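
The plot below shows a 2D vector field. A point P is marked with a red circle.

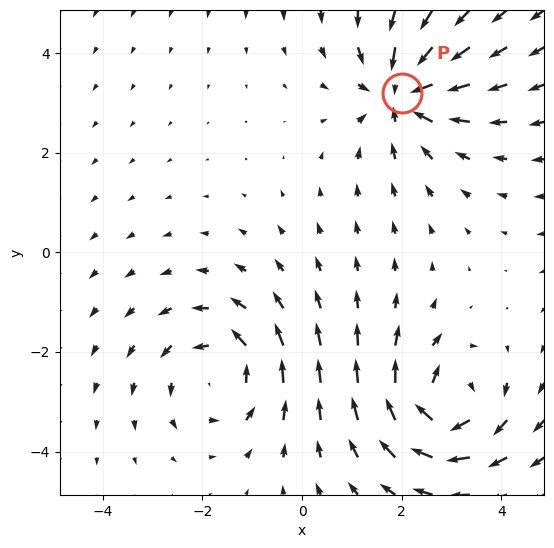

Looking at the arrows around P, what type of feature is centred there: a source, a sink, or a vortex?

At P (2.0, 3.2) the arrows converge inward. Divergence about -5, curl ≈0 — negative divergence with near-zero curl is a sink.

sink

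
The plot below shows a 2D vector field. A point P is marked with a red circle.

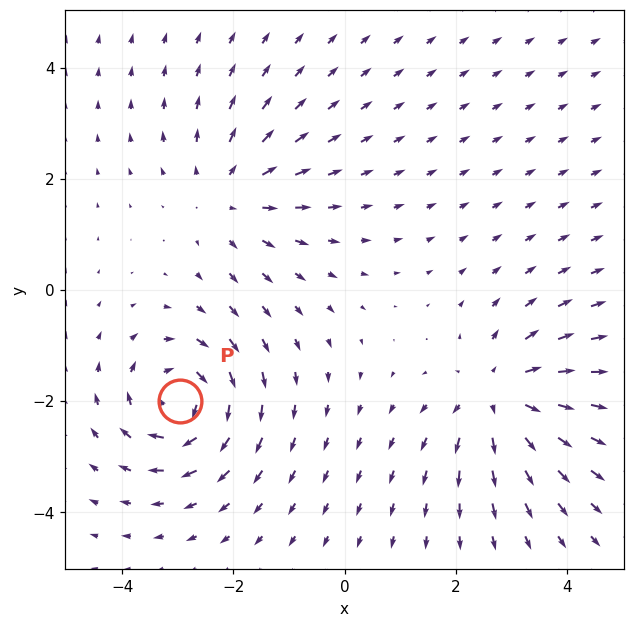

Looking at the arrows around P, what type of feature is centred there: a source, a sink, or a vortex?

At P (-3.0, -2.0) the arrows circulate clockwise. Divergence ≈0, curl about -6 — near-zero divergence with nonzero curl is a vortex.

vortex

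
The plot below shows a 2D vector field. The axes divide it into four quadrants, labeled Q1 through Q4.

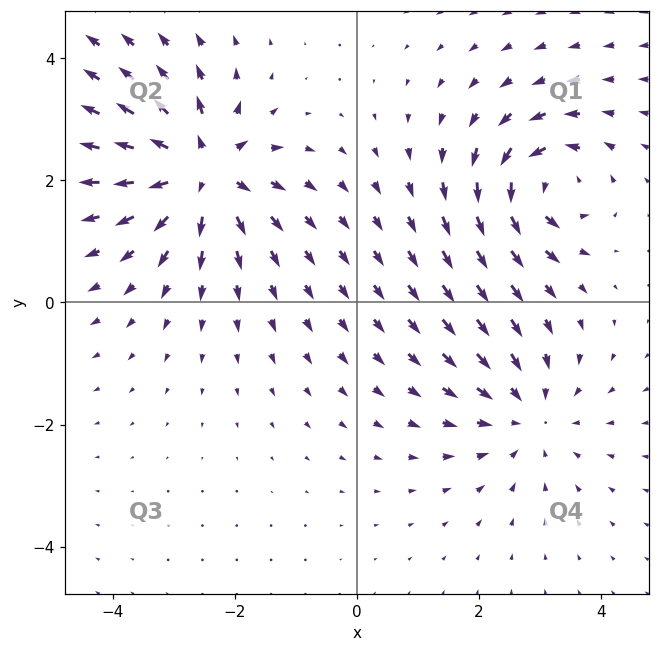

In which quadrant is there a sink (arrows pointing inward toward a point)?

The sink sits at approximately (2.8, -1.8), which lies in quadrant Q4. The divergence there is about -3, negative as expected for a sink.

Q4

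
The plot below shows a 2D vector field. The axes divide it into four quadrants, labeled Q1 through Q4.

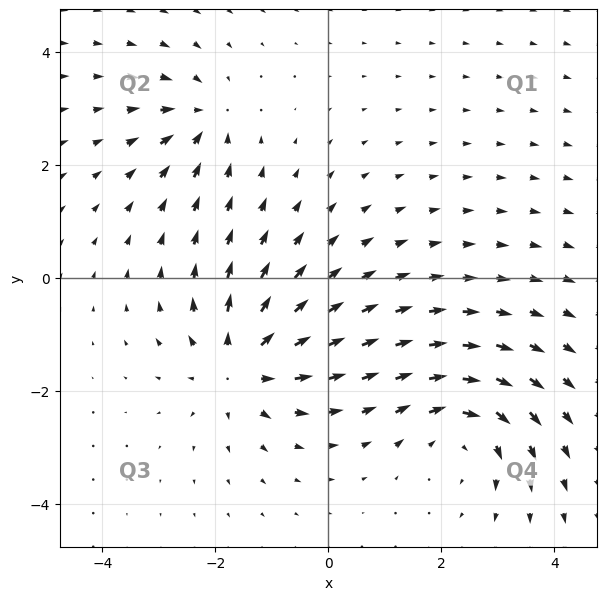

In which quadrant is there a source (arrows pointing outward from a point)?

Q3

The source sits at approximately (-1.5, -1.5), which lies in quadrant Q3. The divergence there is about +5, positive as expected for a source.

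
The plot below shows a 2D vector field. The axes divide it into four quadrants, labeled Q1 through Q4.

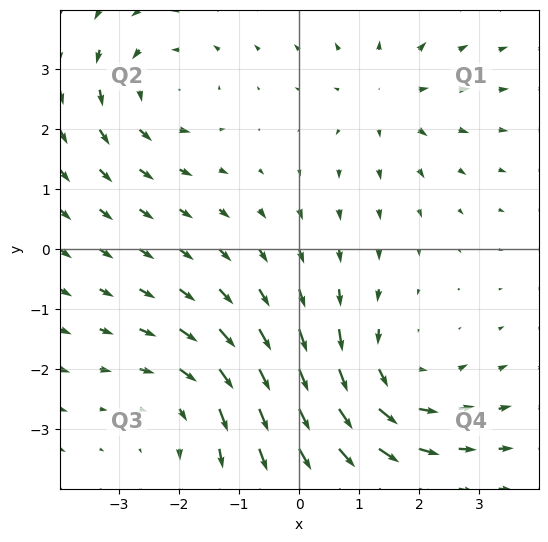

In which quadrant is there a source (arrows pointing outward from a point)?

The source sits at approximately (1.5, 2.5), which lies in quadrant Q1. The divergence there is about +3, positive as expected for a source.

Q1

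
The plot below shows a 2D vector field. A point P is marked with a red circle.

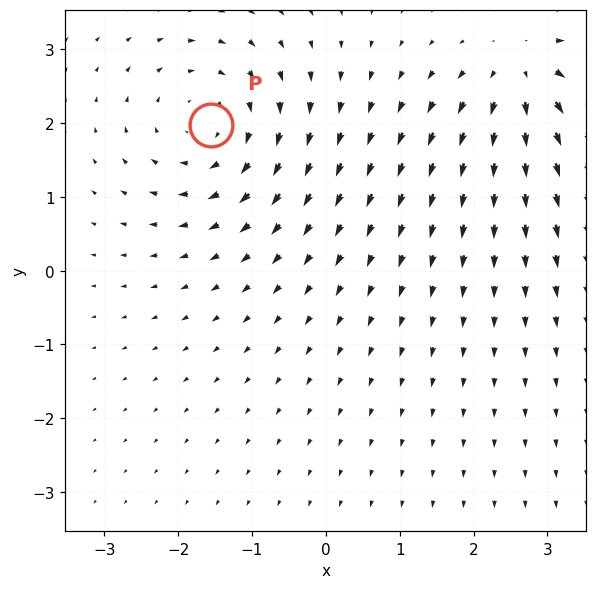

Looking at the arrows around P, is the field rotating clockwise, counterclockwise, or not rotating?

clockwise

Near P at (-1.6, 2.0) the arrows circulate clockwise. The curl (z-component) there is about -4; negative curl means clockwise rotation.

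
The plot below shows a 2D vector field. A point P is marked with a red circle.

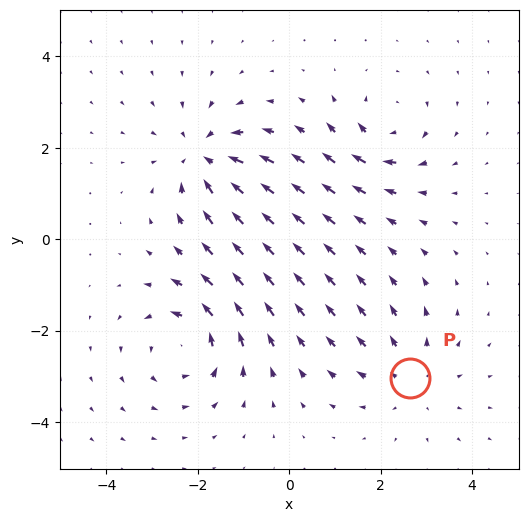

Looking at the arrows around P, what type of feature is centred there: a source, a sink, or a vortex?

At P (2.6, -3.0) the arrows spread outward. Divergence about +3, curl ≈0 — positive divergence with near-zero curl is a source.

source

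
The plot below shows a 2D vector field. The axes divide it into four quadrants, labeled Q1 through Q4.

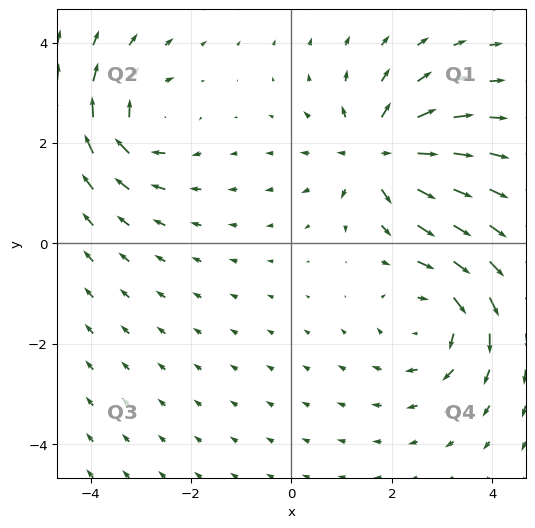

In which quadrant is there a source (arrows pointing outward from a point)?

Q1

The source sits at approximately (1.7, 1.8), which lies in quadrant Q1. The divergence there is about +6, positive as expected for a source.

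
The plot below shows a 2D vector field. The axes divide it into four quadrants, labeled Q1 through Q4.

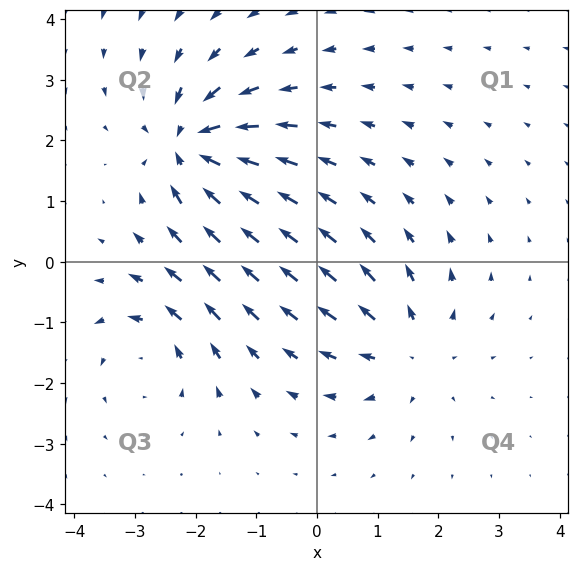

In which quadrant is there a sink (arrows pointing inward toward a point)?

Q2

The sink sits at approximately (-2.1, 1.9), which lies in quadrant Q2. The divergence there is about -5, negative as expected for a sink.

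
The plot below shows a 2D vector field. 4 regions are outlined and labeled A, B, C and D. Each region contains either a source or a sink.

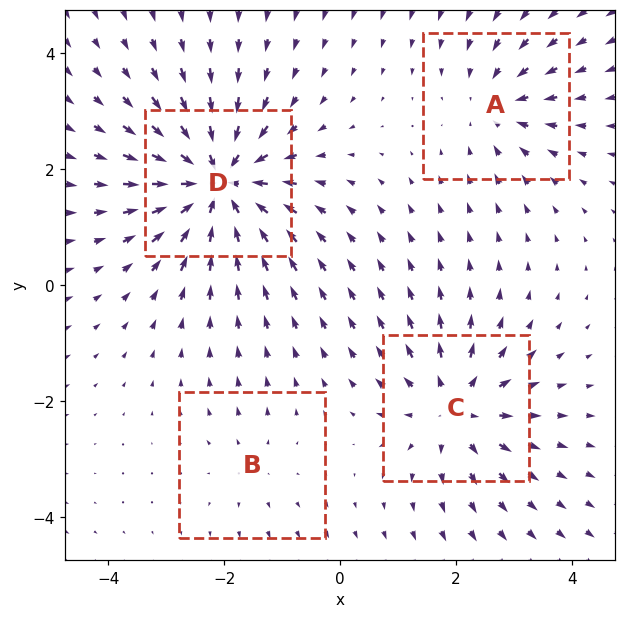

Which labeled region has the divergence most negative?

Divergence at each region's feature centre — A: about -4, B: about +2, C: about +5, D: about -7. Region D is most negative.

D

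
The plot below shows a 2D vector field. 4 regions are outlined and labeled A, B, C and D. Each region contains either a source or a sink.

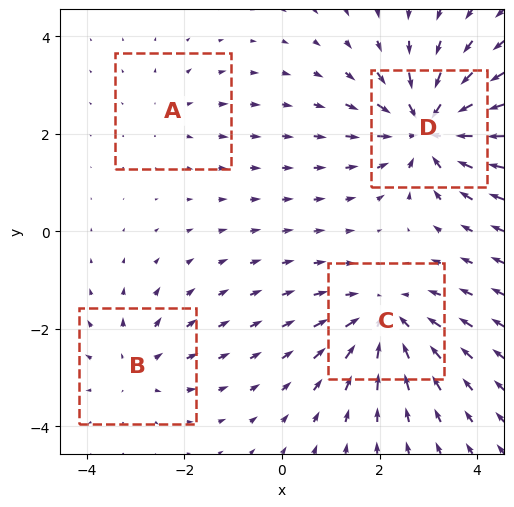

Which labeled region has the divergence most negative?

D

Divergence at each region's feature centre — A: about +2, B: about +3, C: about -5, D: about -7. Region D is most negative.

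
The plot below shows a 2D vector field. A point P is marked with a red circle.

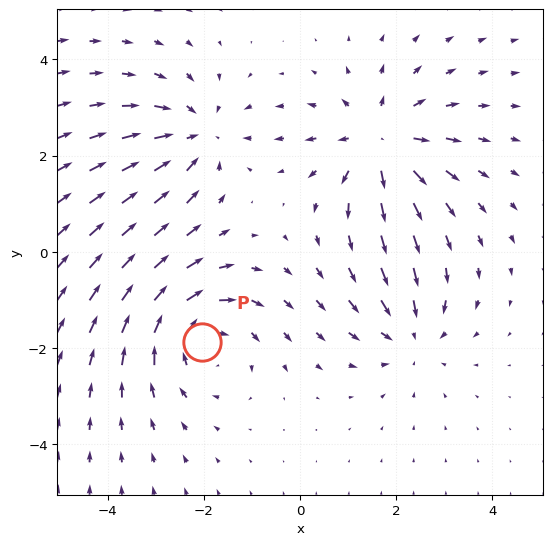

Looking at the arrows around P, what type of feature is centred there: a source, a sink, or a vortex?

At P (-2.0, -1.9) the arrows circulate clockwise. Divergence ≈0, curl about -4 — near-zero divergence with nonzero curl is a vortex.

vortex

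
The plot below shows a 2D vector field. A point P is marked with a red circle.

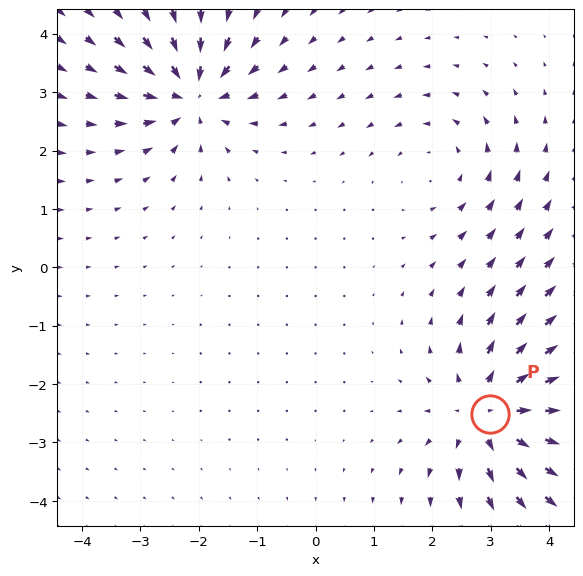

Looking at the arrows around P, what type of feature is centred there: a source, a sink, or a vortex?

At P (3.0, -2.5) the arrows spread outward. Divergence about +5, curl ≈0 — positive divergence with near-zero curl is a source.

source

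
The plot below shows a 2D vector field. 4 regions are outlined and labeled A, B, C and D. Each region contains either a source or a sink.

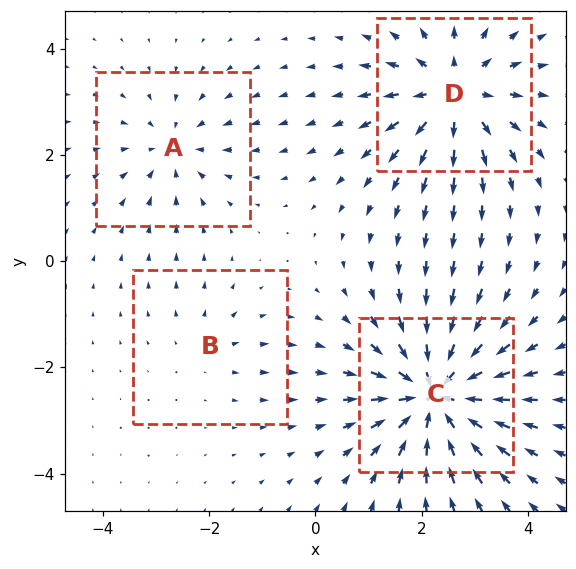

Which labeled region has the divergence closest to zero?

B

Divergence at each region's feature centre — A: about -3, B: about +2, C: about -8, D: about +6. Region B is closest to zero.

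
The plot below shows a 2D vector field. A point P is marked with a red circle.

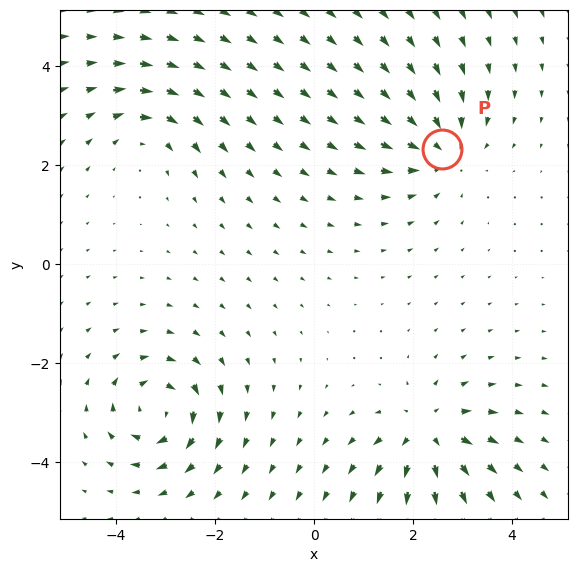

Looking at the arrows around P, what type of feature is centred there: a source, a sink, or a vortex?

sink

At P (2.6, 2.3) the arrows converge inward. Divergence about -5, curl ≈0 — negative divergence with near-zero curl is a sink.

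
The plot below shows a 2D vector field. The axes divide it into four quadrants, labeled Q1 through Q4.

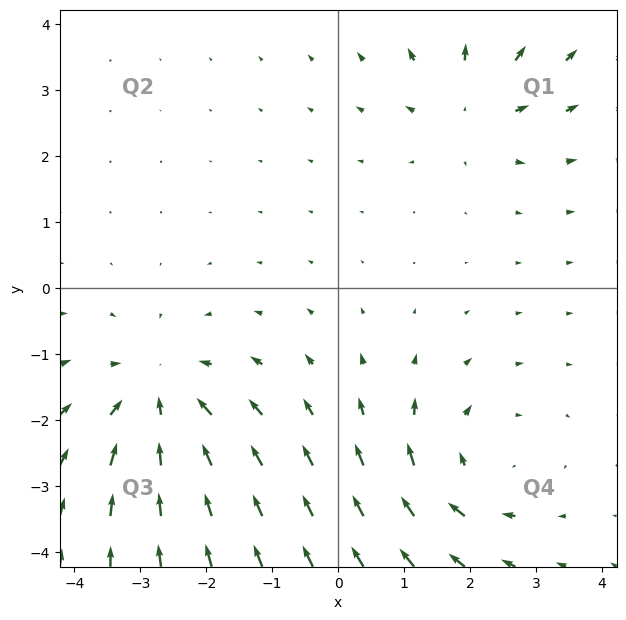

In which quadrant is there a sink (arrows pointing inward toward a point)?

The sink sits at approximately (-2.7, -1.6), which lies in quadrant Q3. The divergence there is about -4, negative as expected for a sink.

Q3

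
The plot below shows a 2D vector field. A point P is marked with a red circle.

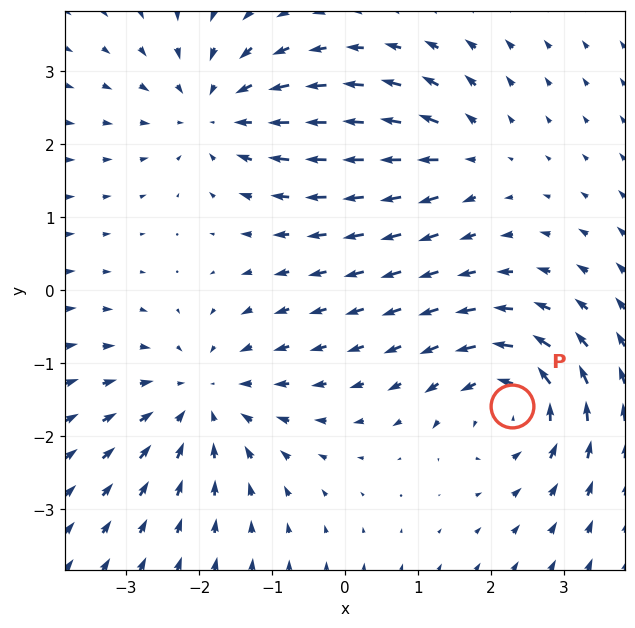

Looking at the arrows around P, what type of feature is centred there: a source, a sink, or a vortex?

vortex

At P (2.3, -1.6) the arrows circulate counterclockwise. Divergence ≈0, curl about +6 — near-zero divergence with nonzero curl is a vortex.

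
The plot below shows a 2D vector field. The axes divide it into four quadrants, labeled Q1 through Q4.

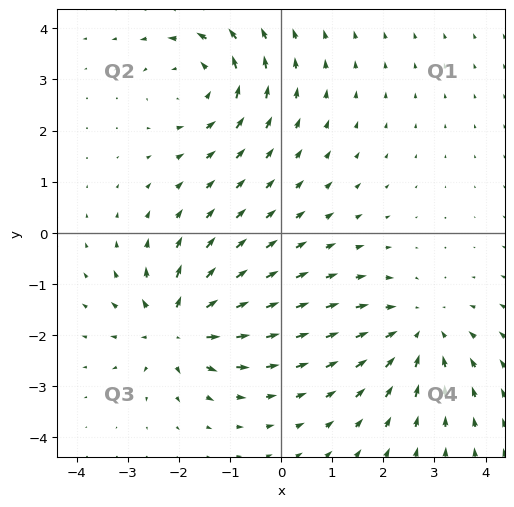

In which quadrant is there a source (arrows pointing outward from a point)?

Q3

The source sits at approximately (-2.0, -1.9), which lies in quadrant Q3. The divergence there is about +5, positive as expected for a source.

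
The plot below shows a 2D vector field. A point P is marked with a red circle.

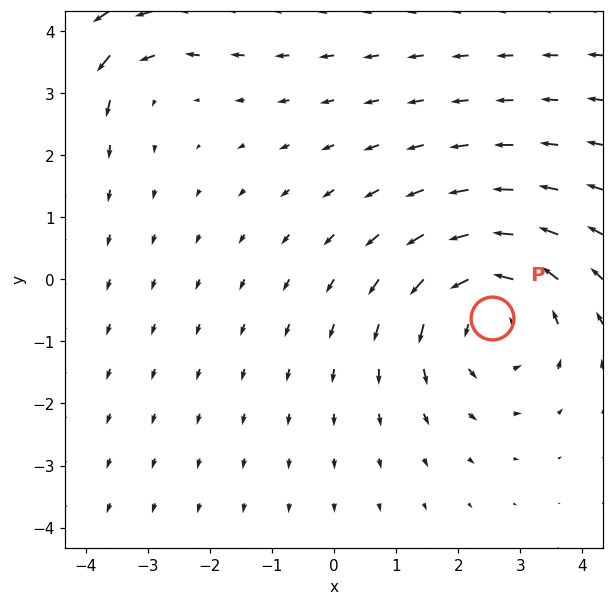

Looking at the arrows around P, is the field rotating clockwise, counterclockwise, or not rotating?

Near P at (2.6, -0.6) the arrows circulate counterclockwise. The curl (z-component) there is about +4; positive curl means counterclockwise rotation.

counterclockwise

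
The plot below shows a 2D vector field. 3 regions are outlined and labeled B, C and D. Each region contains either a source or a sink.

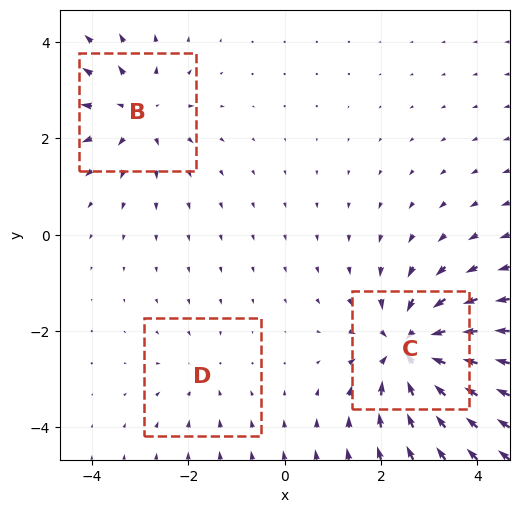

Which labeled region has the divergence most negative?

Divergence at each region's feature centre — B: about +3, C: about -6, D: about -2. Region C is most negative.

C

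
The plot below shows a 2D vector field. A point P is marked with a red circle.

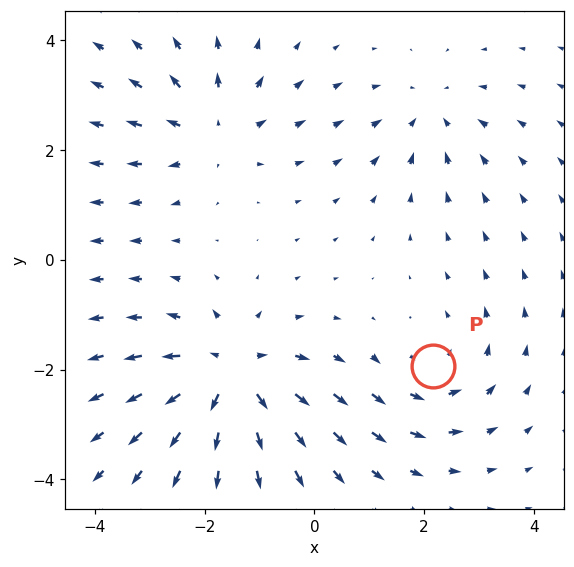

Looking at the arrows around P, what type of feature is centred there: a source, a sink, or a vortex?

vortex

At P (2.2, -1.9) the arrows circulate counterclockwise. Divergence ≈0, curl about +3 — near-zero divergence with nonzero curl is a vortex.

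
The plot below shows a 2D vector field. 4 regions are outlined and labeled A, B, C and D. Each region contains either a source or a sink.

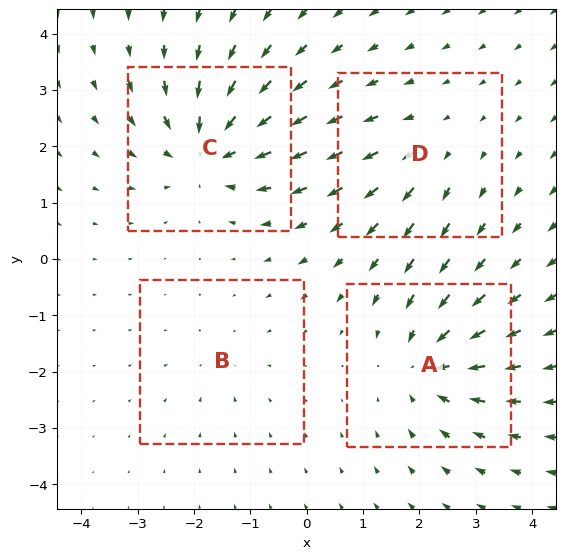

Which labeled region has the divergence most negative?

Divergence at each region's feature centre — A: about -5, B: about -2, C: about -6, D: about +3. Region C is most negative.

C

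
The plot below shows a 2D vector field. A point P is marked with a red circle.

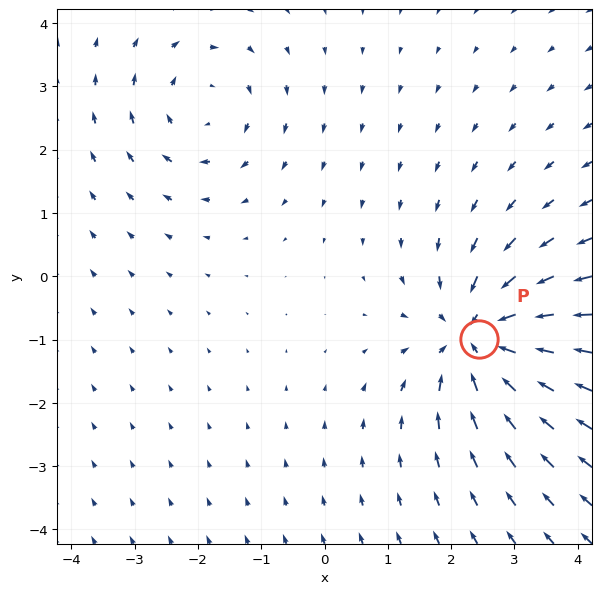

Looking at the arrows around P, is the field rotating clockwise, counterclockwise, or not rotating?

not rotating

Near P at (2.4, -1.0) the arrows show no circulation. The curl there is ≈0.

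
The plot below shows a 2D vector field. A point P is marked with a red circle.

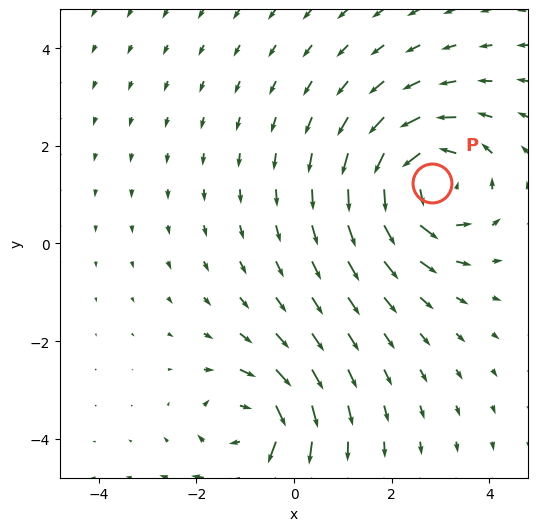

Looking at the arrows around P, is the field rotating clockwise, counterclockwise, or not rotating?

counterclockwise

Near P at (2.8, 1.2) the arrows circulate counterclockwise. The curl (z-component) there is about +5; positive curl means counterclockwise rotation.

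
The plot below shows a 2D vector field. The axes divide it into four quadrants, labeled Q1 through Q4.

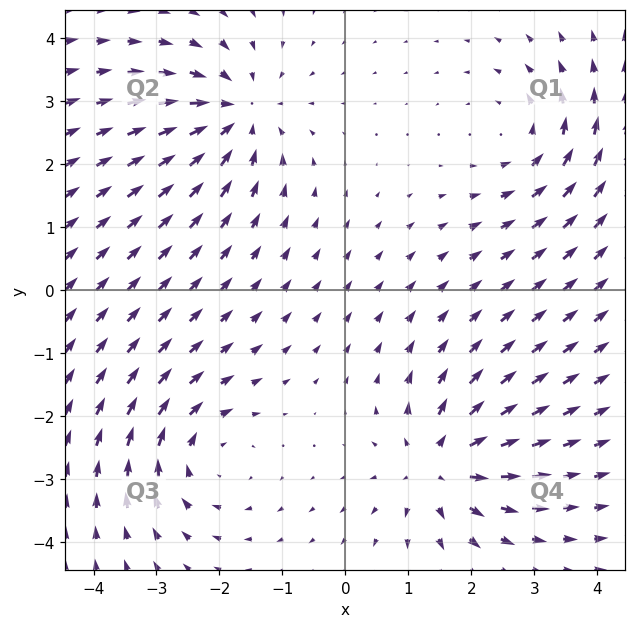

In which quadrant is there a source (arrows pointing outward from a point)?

Q4

The source sits at approximately (1.5, -2.8), which lies in quadrant Q4. The divergence there is about +5, positive as expected for a source.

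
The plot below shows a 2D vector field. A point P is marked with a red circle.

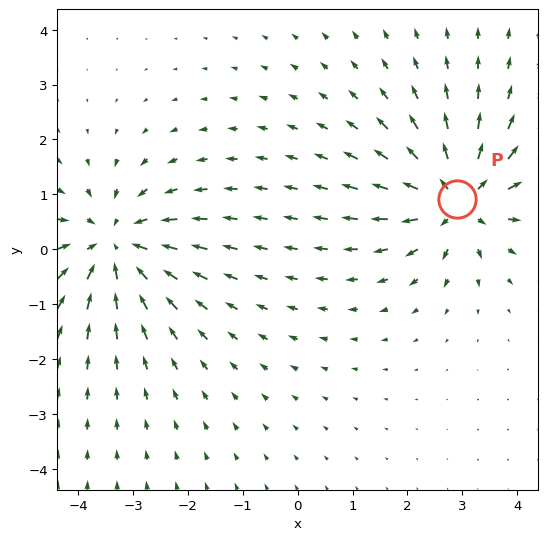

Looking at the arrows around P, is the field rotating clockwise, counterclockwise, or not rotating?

Near P at (2.9, 0.9) the arrows show no circulation. The curl there is ≈0.

not rotating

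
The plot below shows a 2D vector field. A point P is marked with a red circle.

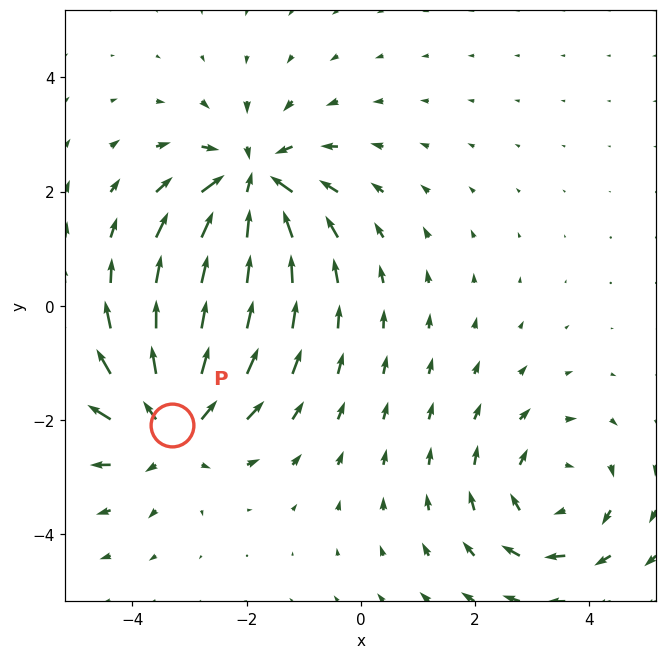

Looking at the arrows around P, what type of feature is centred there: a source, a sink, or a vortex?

At P (-3.3, -2.1) the arrows spread outward. Divergence about +3, curl ≈0 — positive divergence with near-zero curl is a source.

source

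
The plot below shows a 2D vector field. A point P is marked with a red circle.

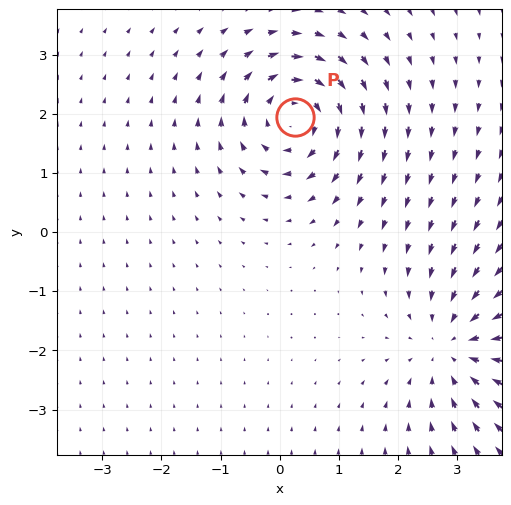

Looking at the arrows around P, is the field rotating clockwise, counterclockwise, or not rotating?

Near P at (0.3, 1.9) the arrows circulate clockwise. The curl (z-component) there is about -6; negative curl means clockwise rotation.

clockwise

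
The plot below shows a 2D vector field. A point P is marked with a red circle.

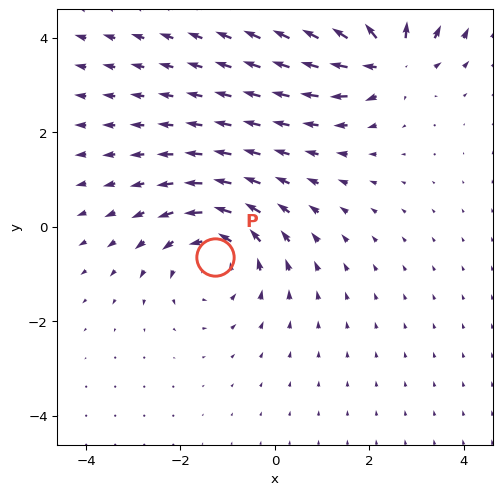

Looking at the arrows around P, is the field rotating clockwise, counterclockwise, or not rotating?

counterclockwise

Near P at (-1.3, -0.6) the arrows circulate counterclockwise. The curl (z-component) there is about +3; positive curl means counterclockwise rotation.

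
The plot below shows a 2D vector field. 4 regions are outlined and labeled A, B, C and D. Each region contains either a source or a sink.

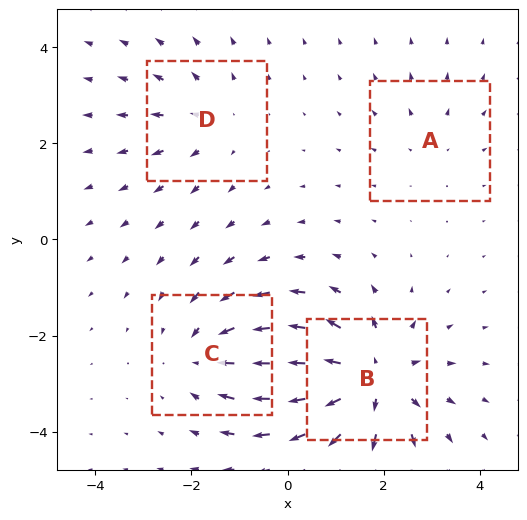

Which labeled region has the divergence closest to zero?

Divergence at each region's feature centre — A: about +2, B: about +7, C: about -4, D: about +3. Region A is closest to zero.

A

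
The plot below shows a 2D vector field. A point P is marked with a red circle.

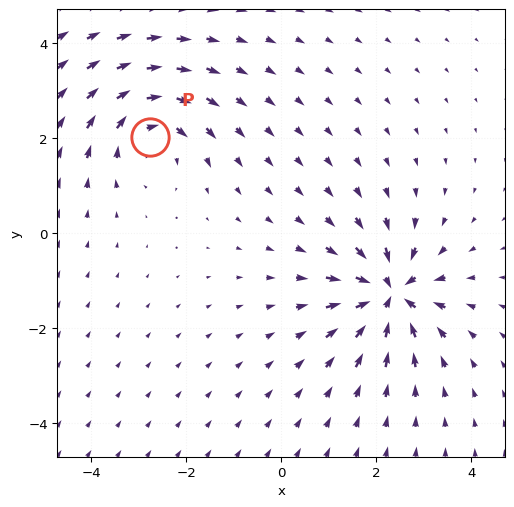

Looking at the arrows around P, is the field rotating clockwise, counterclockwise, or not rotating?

Near P at (-2.8, 2.0) the arrows circulate clockwise. The curl (z-component) there is about -3; negative curl means clockwise rotation.

clockwise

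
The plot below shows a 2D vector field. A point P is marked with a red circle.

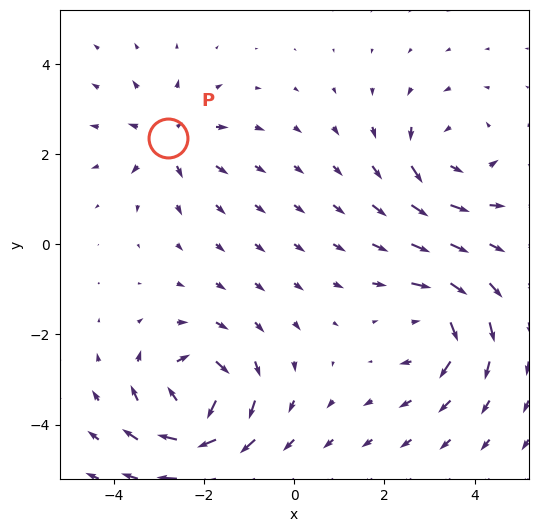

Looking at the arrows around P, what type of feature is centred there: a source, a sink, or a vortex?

source

At P (-2.8, 2.4) the arrows spread outward. Divergence about +4, curl ≈0 — positive divergence with near-zero curl is a source.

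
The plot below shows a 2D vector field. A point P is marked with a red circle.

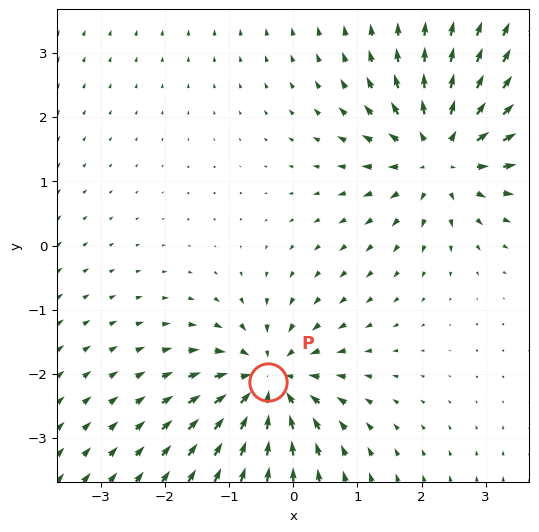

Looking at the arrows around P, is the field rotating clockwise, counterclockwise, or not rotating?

not rotating

Near P at (-0.4, -2.1) the arrows show no circulation. The curl there is ≈0.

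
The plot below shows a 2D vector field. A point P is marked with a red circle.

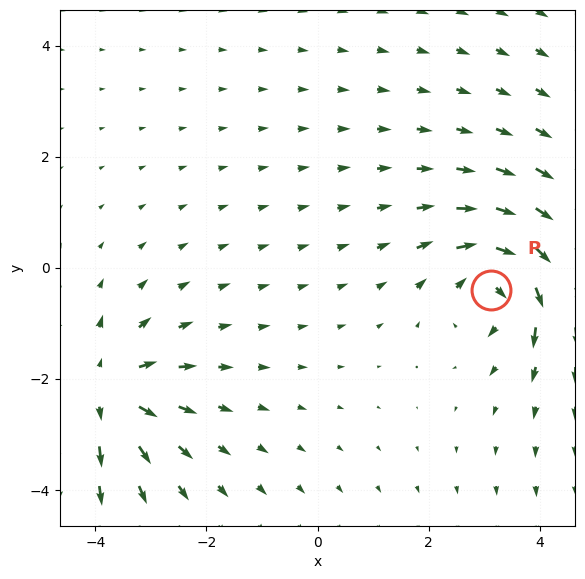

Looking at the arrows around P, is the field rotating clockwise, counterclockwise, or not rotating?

clockwise

Near P at (3.1, -0.4) the arrows circulate clockwise. The curl (z-component) there is about -5; negative curl means clockwise rotation.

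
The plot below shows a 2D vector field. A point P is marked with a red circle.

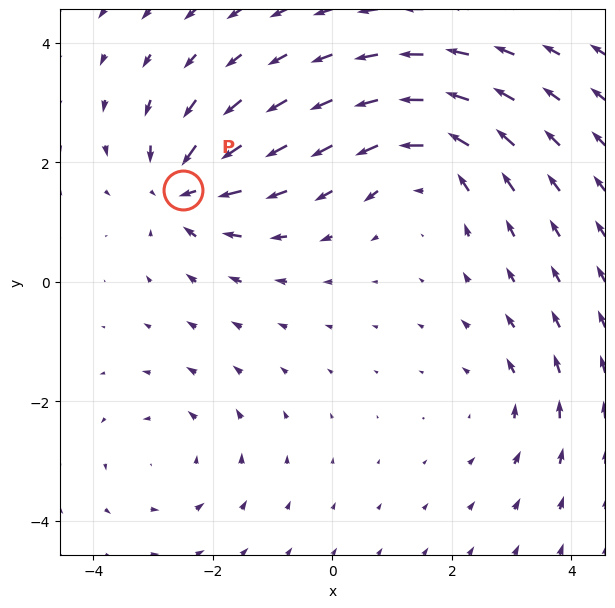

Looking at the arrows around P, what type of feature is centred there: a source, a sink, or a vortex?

At P (-2.5, 1.5) the arrows converge inward. Divergence about -6, curl ≈0 — negative divergence with near-zero curl is a sink.

sink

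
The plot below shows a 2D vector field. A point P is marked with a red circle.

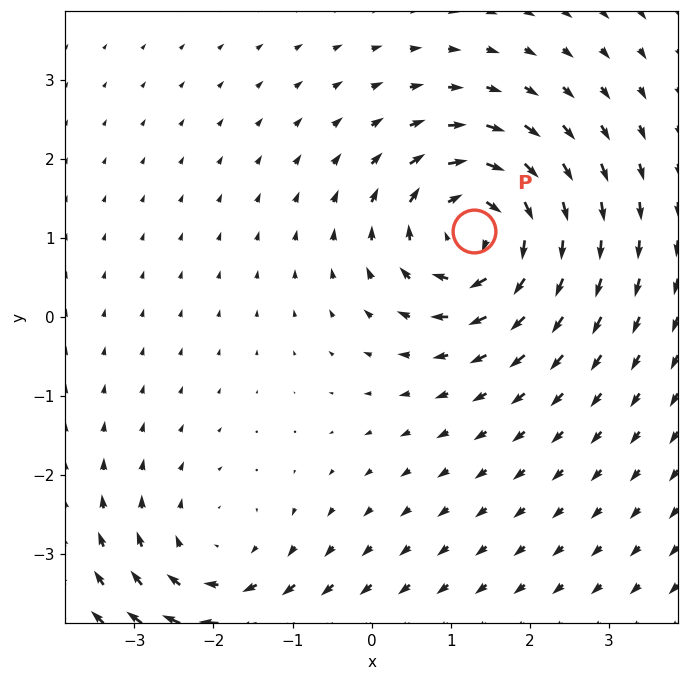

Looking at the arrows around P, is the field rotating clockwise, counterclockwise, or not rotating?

clockwise

Near P at (1.3, 1.1) the arrows circulate clockwise. The curl (z-component) there is about -6; negative curl means clockwise rotation.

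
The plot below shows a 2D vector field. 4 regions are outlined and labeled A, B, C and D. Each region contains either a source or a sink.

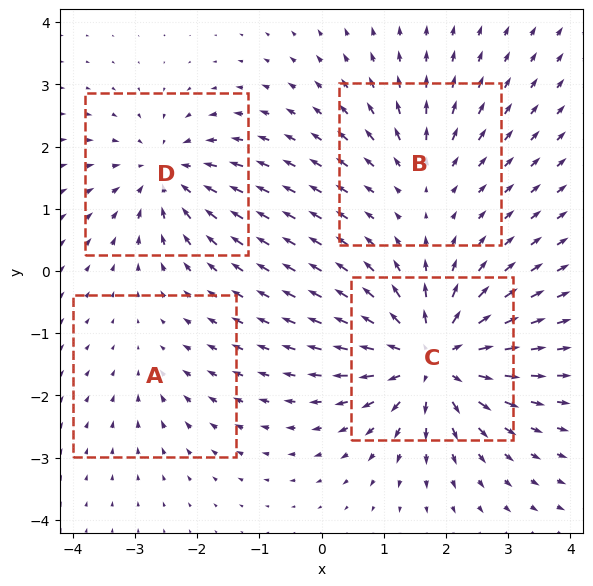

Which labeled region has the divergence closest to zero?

A

Divergence at each region's feature centre — A: about -2, B: about +3, C: about +8, D: about -5. Region A is closest to zero.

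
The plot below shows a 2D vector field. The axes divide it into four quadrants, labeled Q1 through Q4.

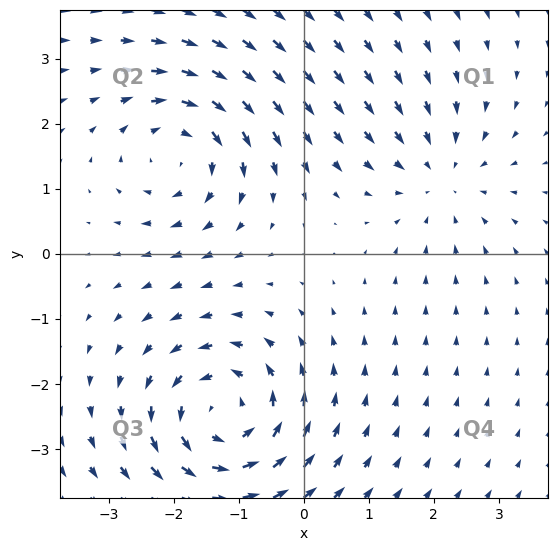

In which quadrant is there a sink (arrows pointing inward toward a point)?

Q1

The sink sits at approximately (2.1, 1.2), which lies in quadrant Q1. The divergence there is about -3, negative as expected for a sink.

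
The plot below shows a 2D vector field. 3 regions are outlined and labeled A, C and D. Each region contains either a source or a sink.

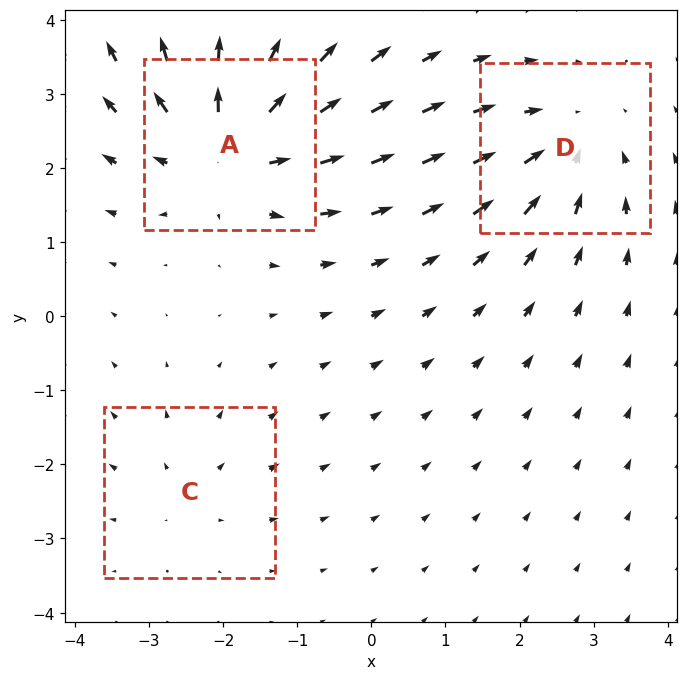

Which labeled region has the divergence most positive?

A

Divergence at each region's feature centre — A: about +5, C: about +2, D: about -3. Region A is most positive.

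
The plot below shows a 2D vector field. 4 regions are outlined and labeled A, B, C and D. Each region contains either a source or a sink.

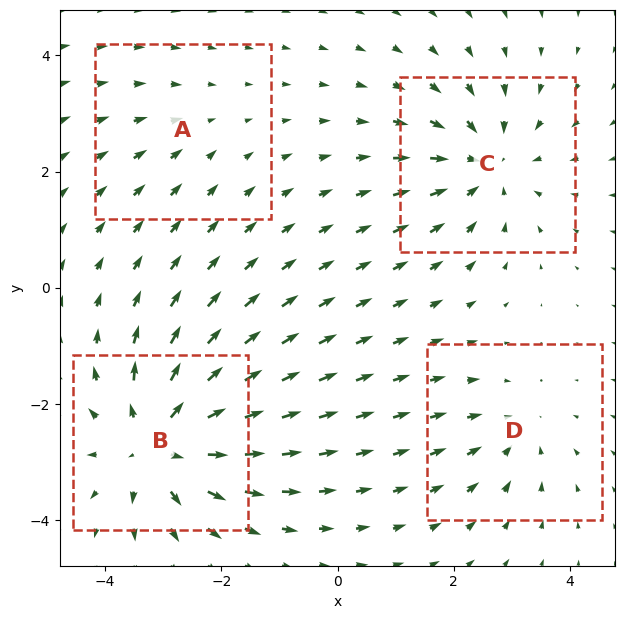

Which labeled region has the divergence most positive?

B

Divergence at each region's feature centre — A: about -2, B: about +6, C: about -5, D: about -3. Region B is most positive.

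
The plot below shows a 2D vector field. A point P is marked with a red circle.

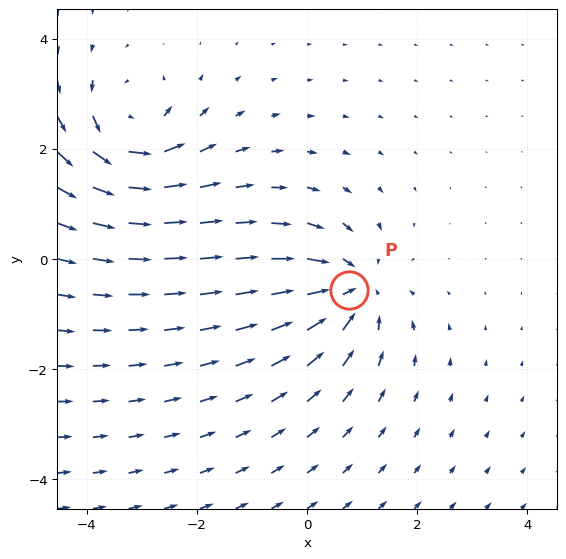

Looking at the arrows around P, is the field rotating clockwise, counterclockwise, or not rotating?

not rotating

Near P at (0.8, -0.6) the arrows show no circulation. The curl there is ≈0.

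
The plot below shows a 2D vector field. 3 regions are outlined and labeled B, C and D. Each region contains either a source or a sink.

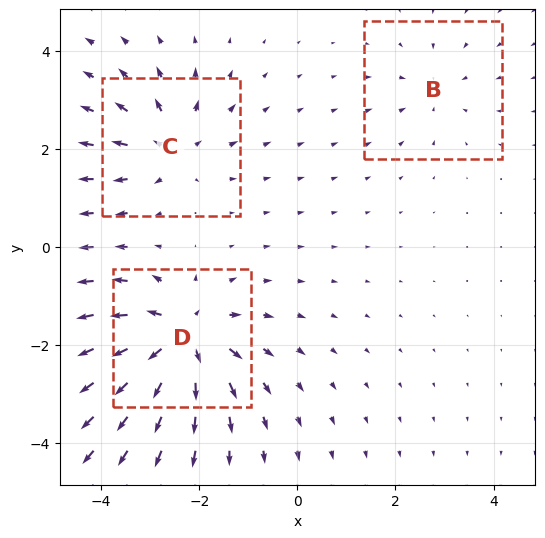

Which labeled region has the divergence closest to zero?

Divergence at each region's feature centre — B: about -2, C: about +4, D: about +6. Region B is closest to zero.

B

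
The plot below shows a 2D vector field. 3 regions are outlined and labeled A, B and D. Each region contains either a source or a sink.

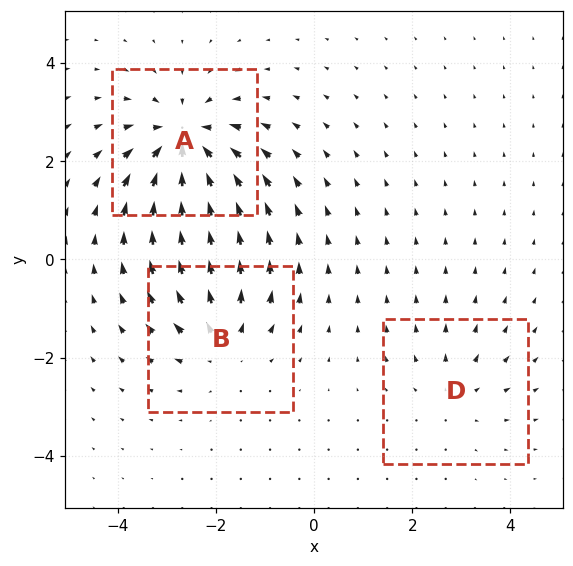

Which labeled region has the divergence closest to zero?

D

Divergence at each region's feature centre — A: about -5, B: about +3, D: about +2. Region D is closest to zero.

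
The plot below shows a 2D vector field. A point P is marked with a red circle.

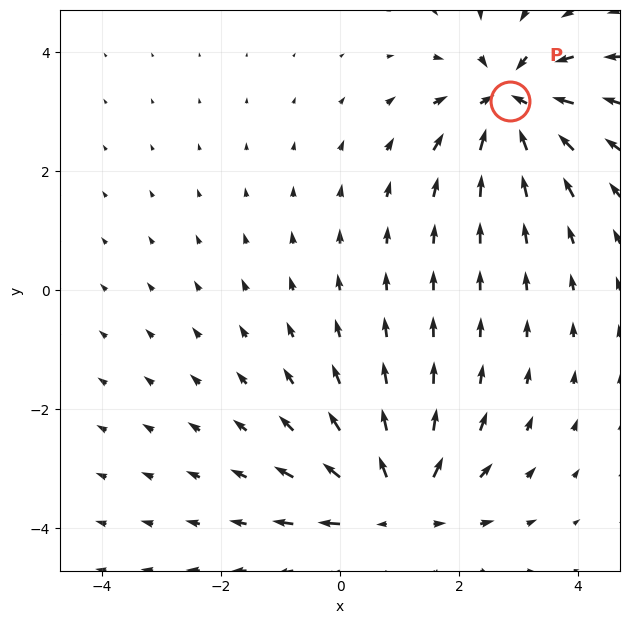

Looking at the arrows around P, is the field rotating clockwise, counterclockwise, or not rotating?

not rotating

Near P at (2.9, 3.2) the arrows show no circulation. The curl there is ≈0.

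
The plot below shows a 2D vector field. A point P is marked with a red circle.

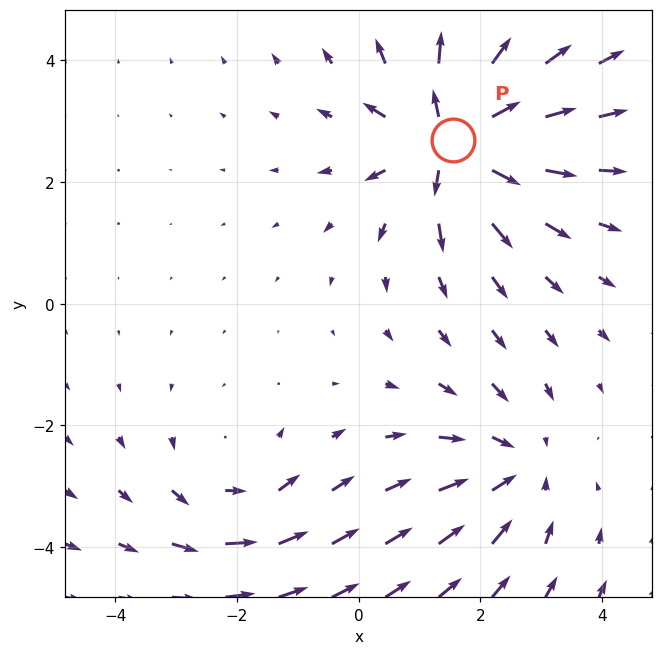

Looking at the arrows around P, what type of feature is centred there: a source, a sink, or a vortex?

source

At P (1.5, 2.7) the arrows spread outward. Divergence about +6, curl ≈0 — positive divergence with near-zero curl is a source.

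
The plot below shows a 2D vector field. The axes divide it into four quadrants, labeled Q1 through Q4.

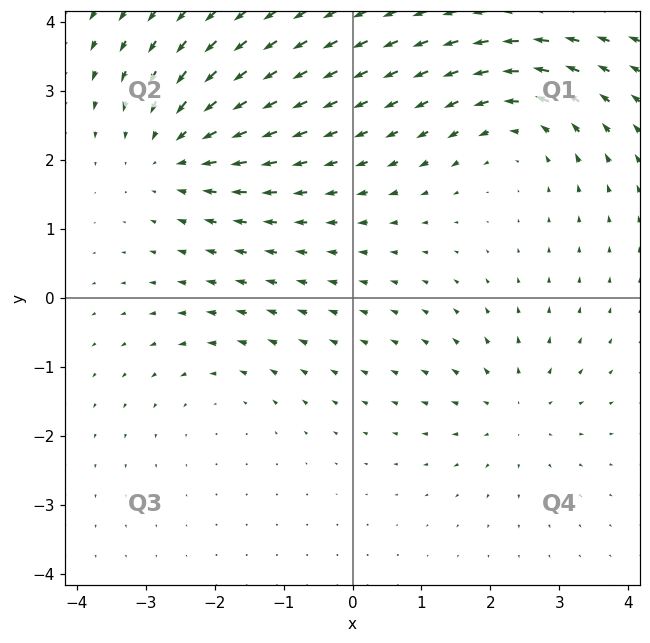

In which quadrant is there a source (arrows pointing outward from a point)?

Q4

The source sits at approximately (2.4, -1.6), which lies in quadrant Q4. The divergence there is about +3, positive as expected for a source.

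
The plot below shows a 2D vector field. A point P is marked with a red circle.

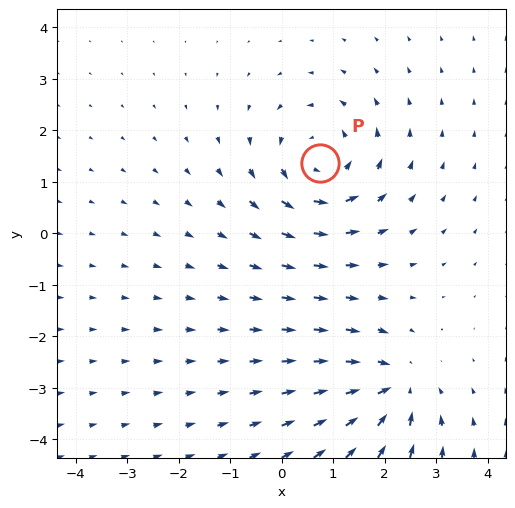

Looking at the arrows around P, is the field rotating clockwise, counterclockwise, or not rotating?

counterclockwise

Near P at (0.8, 1.4) the arrows circulate counterclockwise. The curl (z-component) there is about +4; positive curl means counterclockwise rotation.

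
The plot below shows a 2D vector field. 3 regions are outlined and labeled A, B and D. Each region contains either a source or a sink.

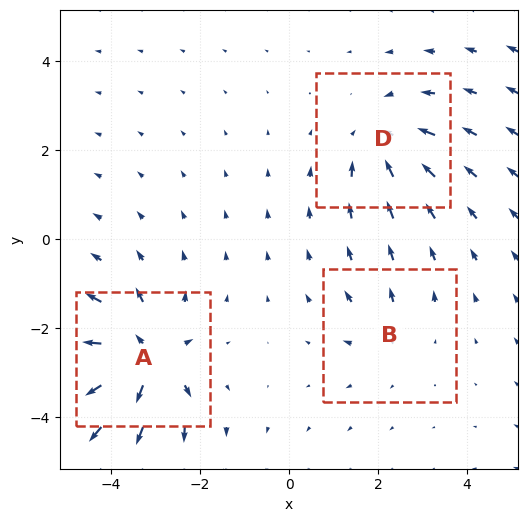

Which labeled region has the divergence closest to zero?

B

Divergence at each region's feature centre — A: about +6, B: about +2, D: about -4. Region B is closest to zero.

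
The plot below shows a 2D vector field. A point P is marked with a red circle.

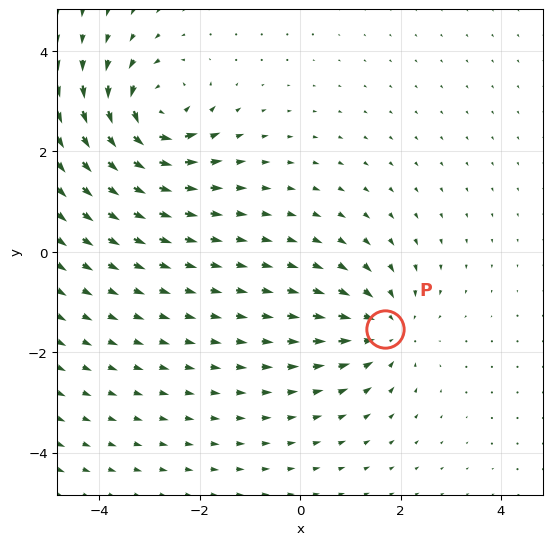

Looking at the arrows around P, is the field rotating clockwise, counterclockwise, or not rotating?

not rotating

Near P at (1.7, -1.5) the arrows show no circulation. The curl there is ≈0.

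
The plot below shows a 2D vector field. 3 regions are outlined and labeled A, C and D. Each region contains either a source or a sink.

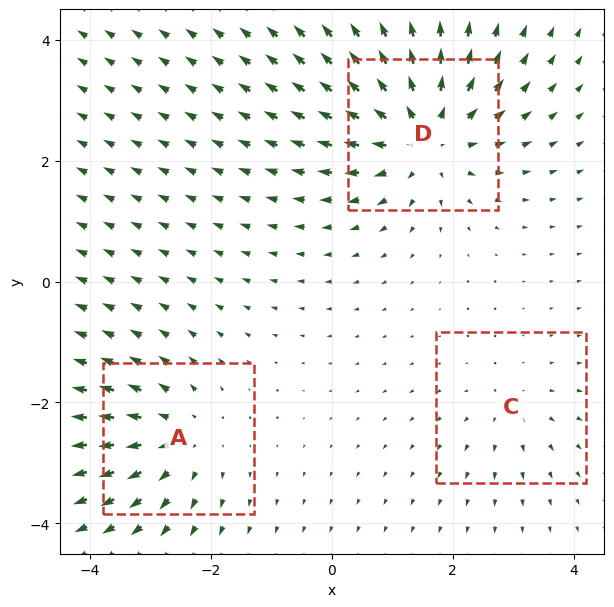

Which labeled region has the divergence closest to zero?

Divergence at each region's feature centre — A: about +3, C: about +2, D: about +5. Region C is closest to zero.

C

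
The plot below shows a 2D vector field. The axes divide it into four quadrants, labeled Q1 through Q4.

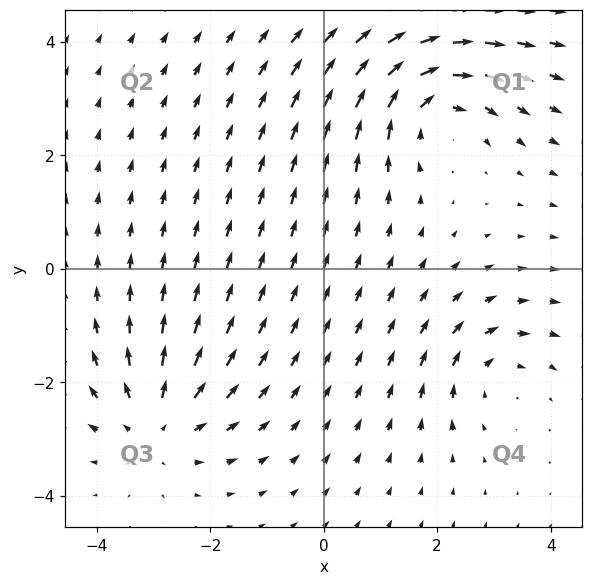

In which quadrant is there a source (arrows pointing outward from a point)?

Q3

The source sits at approximately (-3.0, -2.7), which lies in quadrant Q3. The divergence there is about +3, positive as expected for a source.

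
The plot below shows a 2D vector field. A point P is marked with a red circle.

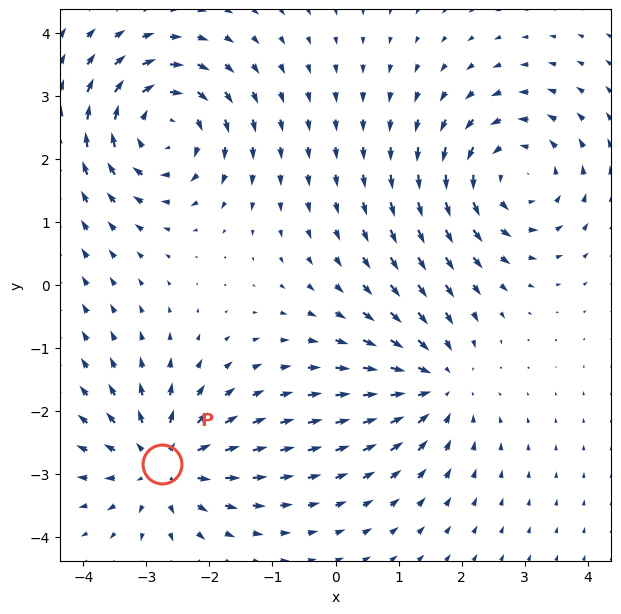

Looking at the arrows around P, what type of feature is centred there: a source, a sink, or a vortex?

source

At P (-2.7, -2.8) the arrows spread outward. Divergence about +5, curl ≈0 — positive divergence with near-zero curl is a source.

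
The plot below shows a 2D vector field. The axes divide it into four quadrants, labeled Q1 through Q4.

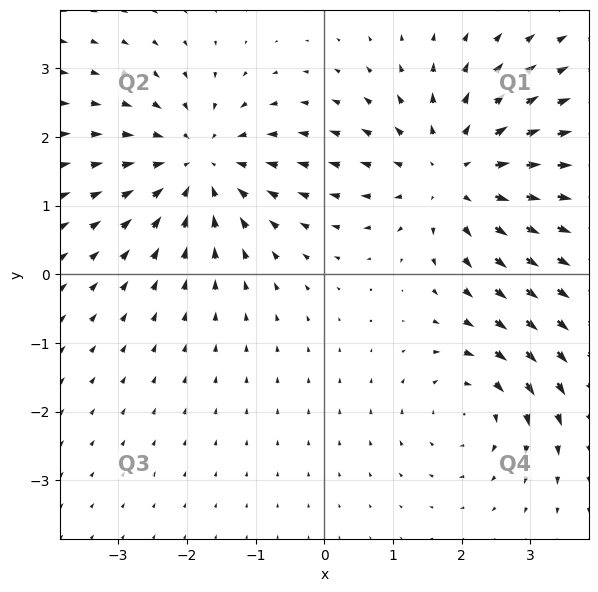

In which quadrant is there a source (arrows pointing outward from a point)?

Q1

The source sits at approximately (1.9, 1.4), which lies in quadrant Q1. The divergence there is about +4, positive as expected for a source.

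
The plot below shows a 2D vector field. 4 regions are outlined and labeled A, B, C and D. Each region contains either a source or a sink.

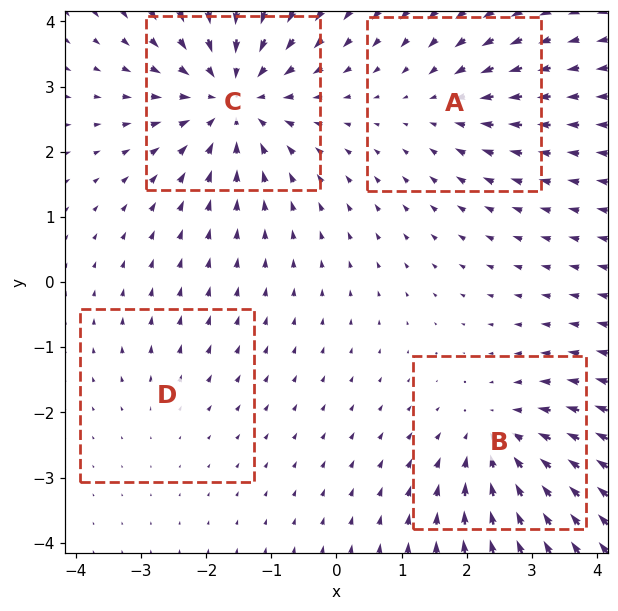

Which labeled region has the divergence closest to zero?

D

Divergence at each region's feature centre — A: about -3, B: about -5, C: about -6, D: about +2. Region D is closest to zero.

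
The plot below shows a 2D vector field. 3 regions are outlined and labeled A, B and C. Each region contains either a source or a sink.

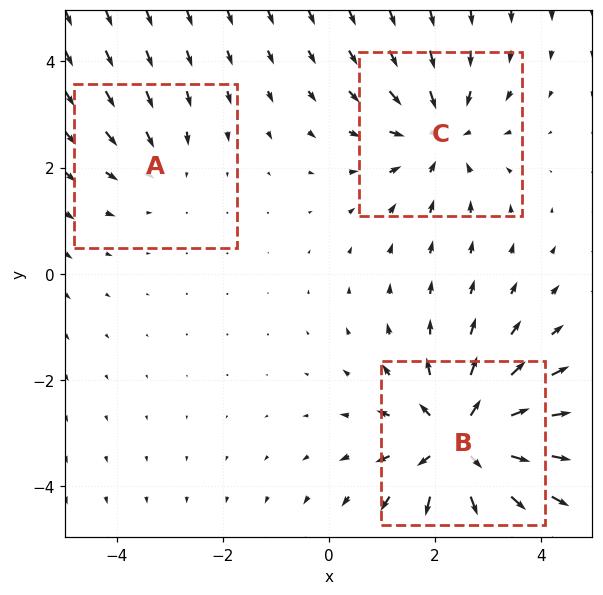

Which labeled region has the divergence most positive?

B

Divergence at each region's feature centre — A: about -2, B: about +5, C: about -3. Region B is most positive.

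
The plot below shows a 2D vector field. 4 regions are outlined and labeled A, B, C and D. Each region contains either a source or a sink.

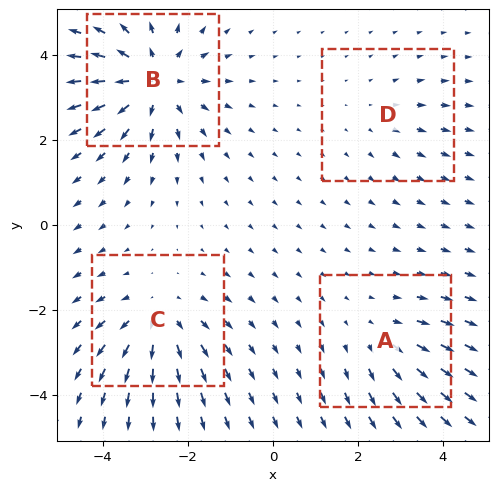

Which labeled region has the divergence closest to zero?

Divergence at each region's feature centre — A: about +3, B: about +6, C: about +4, D: about +2. Region D is closest to zero.

D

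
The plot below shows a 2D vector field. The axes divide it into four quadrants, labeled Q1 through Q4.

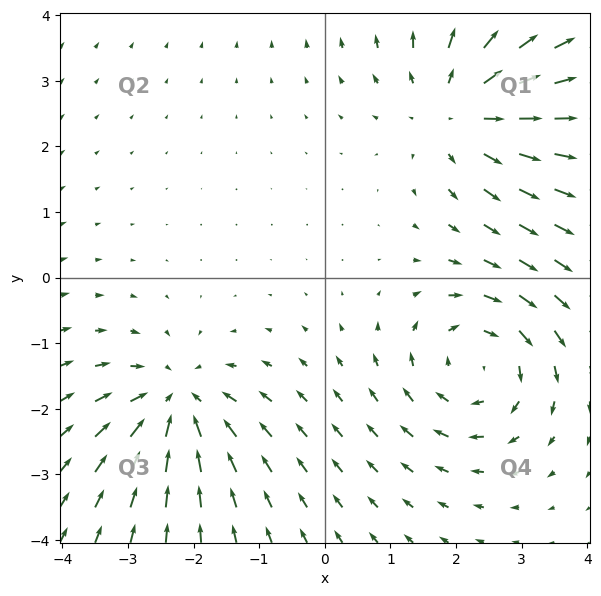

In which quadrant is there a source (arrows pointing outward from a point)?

The source sits at approximately (2.1, 2.6), which lies in quadrant Q1. The divergence there is about +4, positive as expected for a source.

Q1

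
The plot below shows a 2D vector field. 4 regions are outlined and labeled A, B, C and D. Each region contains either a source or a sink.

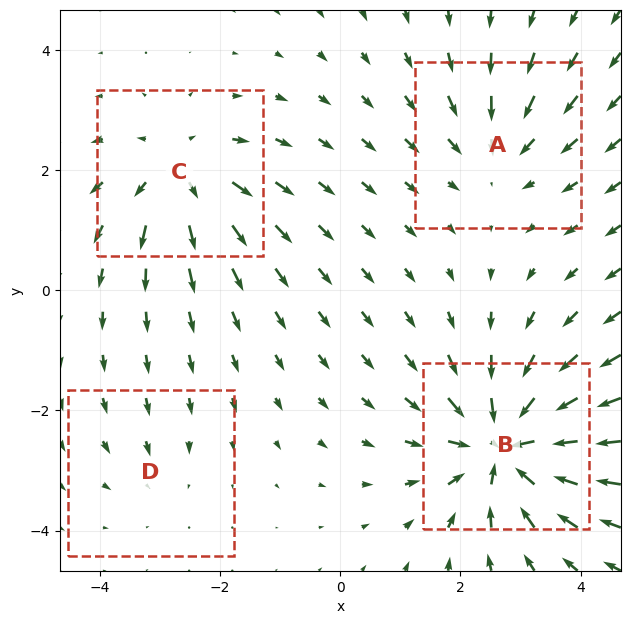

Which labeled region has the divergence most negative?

B

Divergence at each region's feature centre — A: about -4, B: about -8, C: about +5, D: about -2. Region B is most negative.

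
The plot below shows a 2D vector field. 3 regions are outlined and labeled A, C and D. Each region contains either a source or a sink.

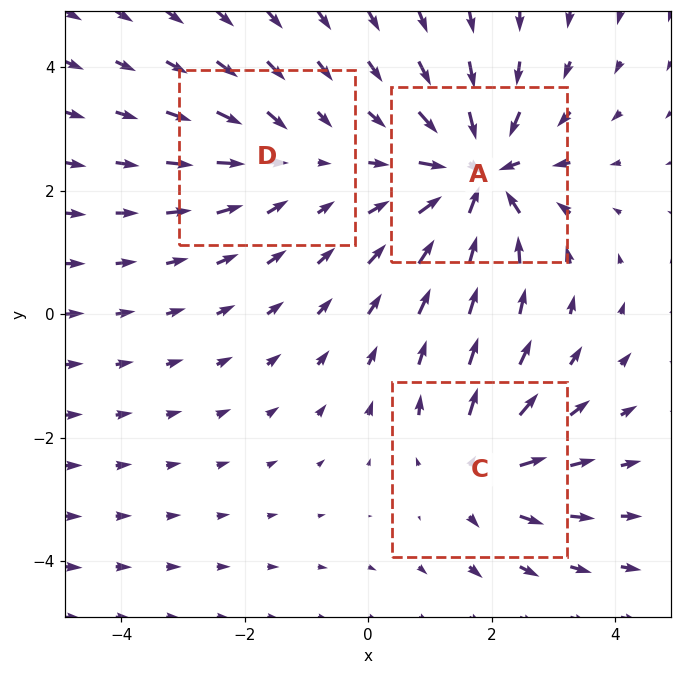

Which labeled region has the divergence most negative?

A

Divergence at each region's feature centre — A: about -5, C: about +3, D: about -2. Region A is most negative.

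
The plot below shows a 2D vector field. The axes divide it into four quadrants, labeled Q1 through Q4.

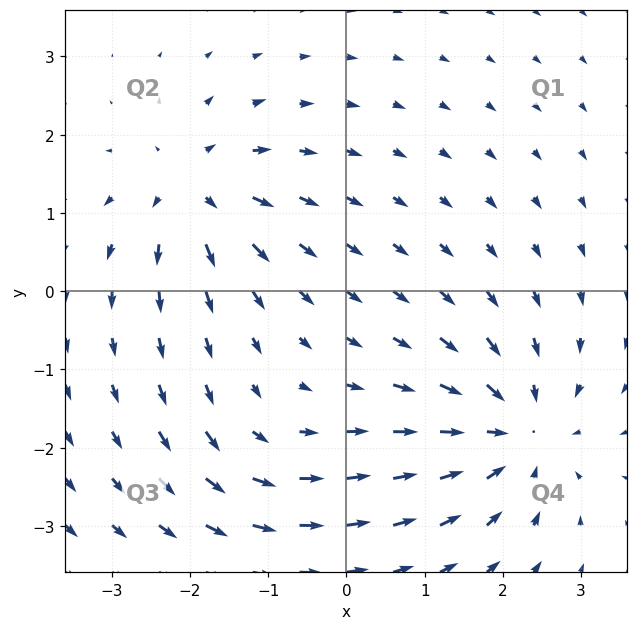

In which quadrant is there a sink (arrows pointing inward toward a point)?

The sink sits at approximately (2.2, -1.8), which lies in quadrant Q4. The divergence there is about -5, negative as expected for a sink.

Q4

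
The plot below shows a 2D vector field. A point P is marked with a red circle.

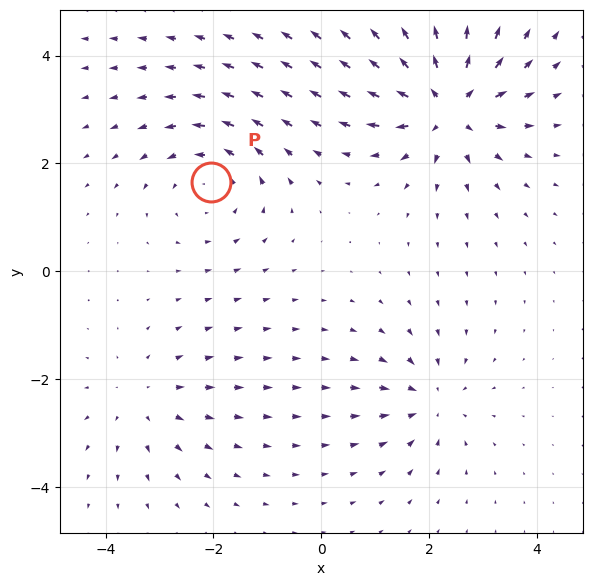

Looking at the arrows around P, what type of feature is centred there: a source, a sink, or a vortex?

vortex

At P (-2.1, 1.6) the arrows circulate counterclockwise. Divergence ≈0, curl about +3 — near-zero divergence with nonzero curl is a vortex.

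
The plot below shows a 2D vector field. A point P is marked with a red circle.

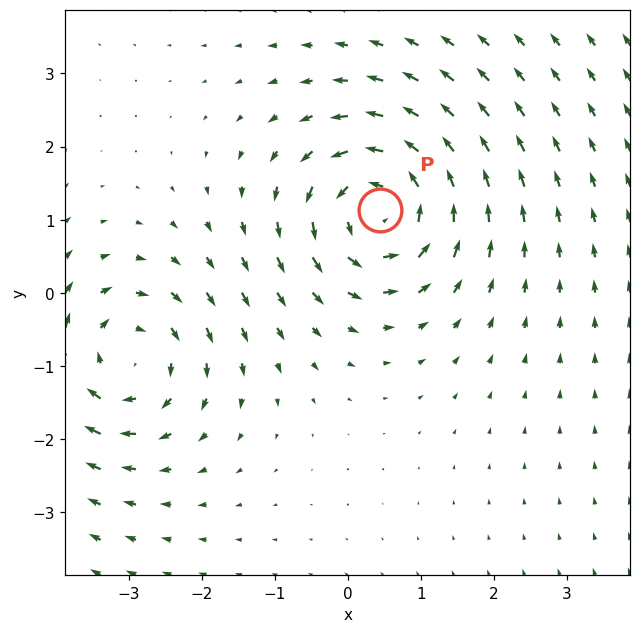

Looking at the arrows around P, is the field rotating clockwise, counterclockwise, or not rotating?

Near P at (0.4, 1.1) the arrows circulate counterclockwise. The curl (z-component) there is about +5; positive curl means counterclockwise rotation.

counterclockwise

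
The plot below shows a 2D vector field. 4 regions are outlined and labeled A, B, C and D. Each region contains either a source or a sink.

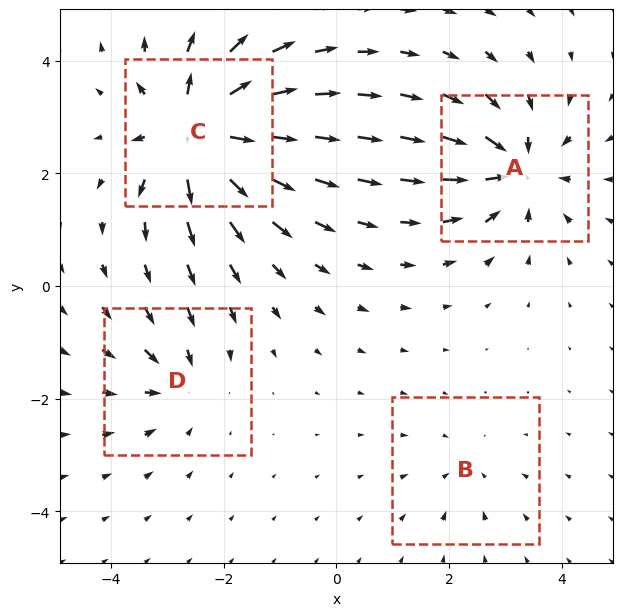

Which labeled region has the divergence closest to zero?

Divergence at each region's feature centre — A: about -6, B: about -2, C: about +8, D: about -4. Region B is closest to zero.

B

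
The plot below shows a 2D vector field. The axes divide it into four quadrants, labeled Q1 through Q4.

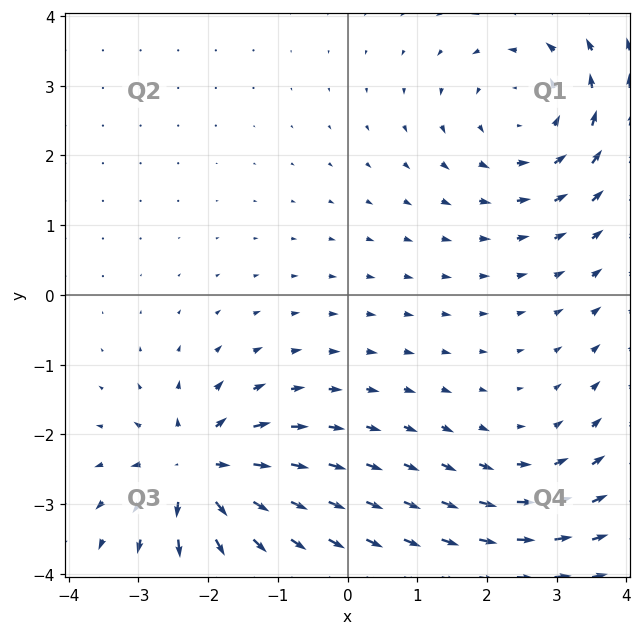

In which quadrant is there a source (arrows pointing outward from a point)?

Q3

The source sits at approximately (-2.2, -2.5), which lies in quadrant Q3. The divergence there is about +7, positive as expected for a source.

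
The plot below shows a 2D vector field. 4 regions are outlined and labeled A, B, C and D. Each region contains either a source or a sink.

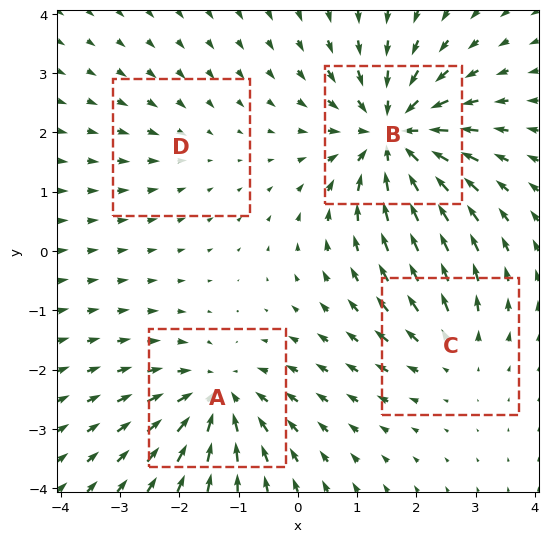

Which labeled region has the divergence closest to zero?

Divergence at each region's feature centre — A: about -5, B: about -8, C: about +4, D: about -2. Region D is closest to zero.

D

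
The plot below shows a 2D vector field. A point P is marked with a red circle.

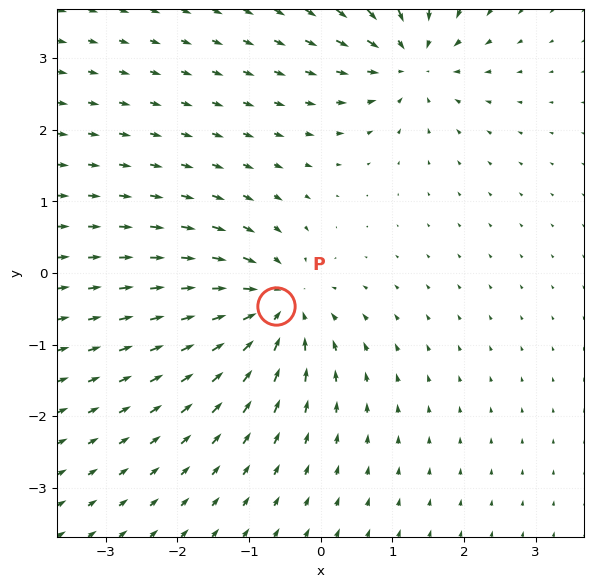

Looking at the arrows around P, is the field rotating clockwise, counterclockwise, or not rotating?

Near P at (-0.6, -0.5) the arrows show no circulation. The curl there is ≈0.

not rotating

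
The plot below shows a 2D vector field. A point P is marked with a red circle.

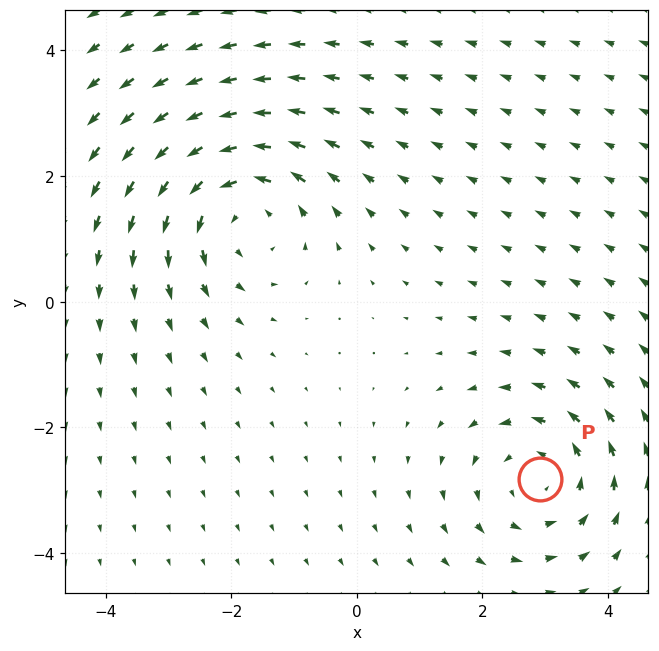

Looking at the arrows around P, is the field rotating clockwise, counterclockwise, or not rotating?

counterclockwise

Near P at (2.9, -2.8) the arrows circulate counterclockwise. The curl (z-component) there is about +2; positive curl means counterclockwise rotation.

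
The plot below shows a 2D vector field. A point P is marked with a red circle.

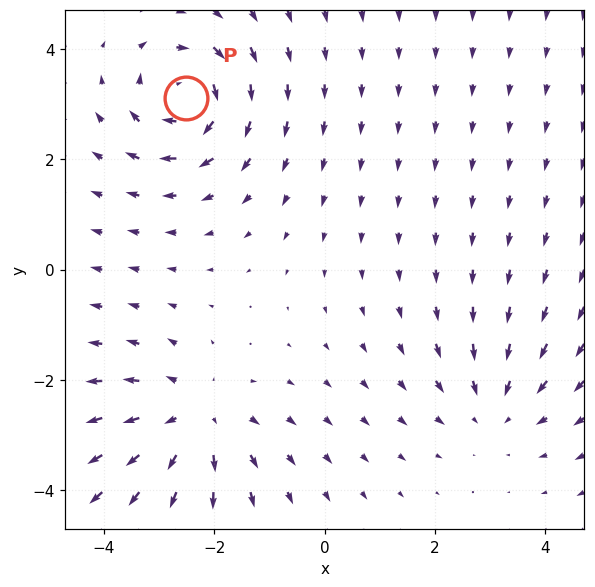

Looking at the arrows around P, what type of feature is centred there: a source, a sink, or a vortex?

vortex

At P (-2.5, 3.1) the arrows circulate clockwise. Divergence ≈0, curl about -6 — near-zero divergence with nonzero curl is a vortex.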